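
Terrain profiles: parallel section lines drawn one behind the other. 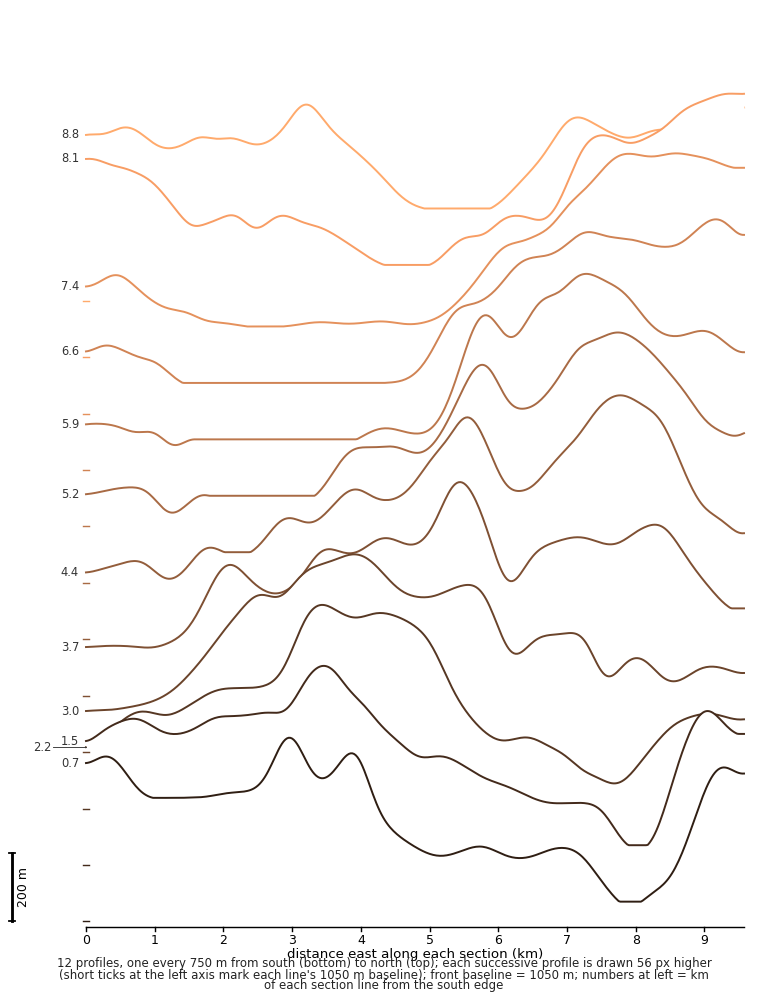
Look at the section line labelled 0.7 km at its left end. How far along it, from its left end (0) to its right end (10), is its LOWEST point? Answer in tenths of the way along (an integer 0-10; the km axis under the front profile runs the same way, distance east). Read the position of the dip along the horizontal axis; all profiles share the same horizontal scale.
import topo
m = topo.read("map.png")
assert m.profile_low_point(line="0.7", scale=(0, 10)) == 8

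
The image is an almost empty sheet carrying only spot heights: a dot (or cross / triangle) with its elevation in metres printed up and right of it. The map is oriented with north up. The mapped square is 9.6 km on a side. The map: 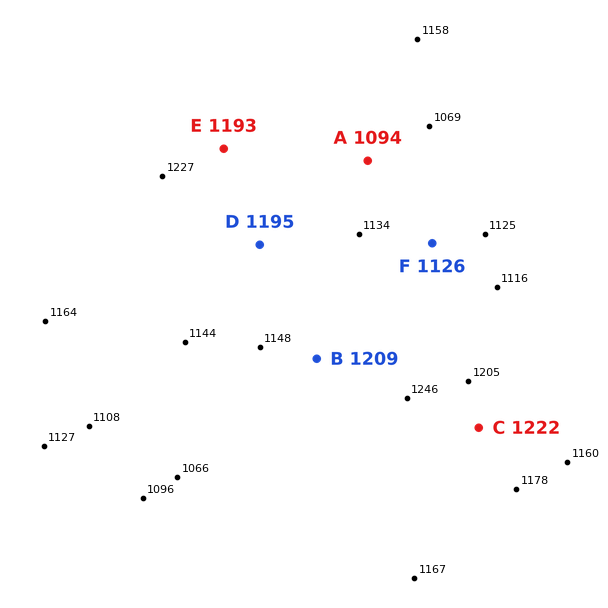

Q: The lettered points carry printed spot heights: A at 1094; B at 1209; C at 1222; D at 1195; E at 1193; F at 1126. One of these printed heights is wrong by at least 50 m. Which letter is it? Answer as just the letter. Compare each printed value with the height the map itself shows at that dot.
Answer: B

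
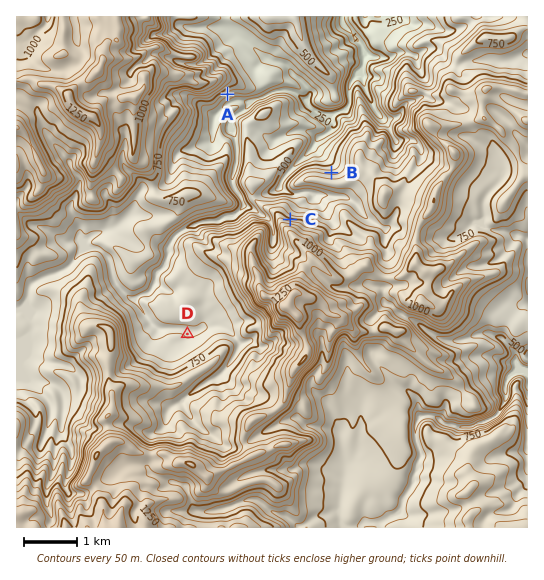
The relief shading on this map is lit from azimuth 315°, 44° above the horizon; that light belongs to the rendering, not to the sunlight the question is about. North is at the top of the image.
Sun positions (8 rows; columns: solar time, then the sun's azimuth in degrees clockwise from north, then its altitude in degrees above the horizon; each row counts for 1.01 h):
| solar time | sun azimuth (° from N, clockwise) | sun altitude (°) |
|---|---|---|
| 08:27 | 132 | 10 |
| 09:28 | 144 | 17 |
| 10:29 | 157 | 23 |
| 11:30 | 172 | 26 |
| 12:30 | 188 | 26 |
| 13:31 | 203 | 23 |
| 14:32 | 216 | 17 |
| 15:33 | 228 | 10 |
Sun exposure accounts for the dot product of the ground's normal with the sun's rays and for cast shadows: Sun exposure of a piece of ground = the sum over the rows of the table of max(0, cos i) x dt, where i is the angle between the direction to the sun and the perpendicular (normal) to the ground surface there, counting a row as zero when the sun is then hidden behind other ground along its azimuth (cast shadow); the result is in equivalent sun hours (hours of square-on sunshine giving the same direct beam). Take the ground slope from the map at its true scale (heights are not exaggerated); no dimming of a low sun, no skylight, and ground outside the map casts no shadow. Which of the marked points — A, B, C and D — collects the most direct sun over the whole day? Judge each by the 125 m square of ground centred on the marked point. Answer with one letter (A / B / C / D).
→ A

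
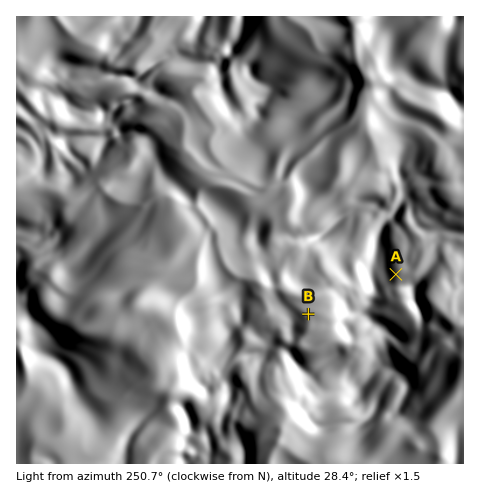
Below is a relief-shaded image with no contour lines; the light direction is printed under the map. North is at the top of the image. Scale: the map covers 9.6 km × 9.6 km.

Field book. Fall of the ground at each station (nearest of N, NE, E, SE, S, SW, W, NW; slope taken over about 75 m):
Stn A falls E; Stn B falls N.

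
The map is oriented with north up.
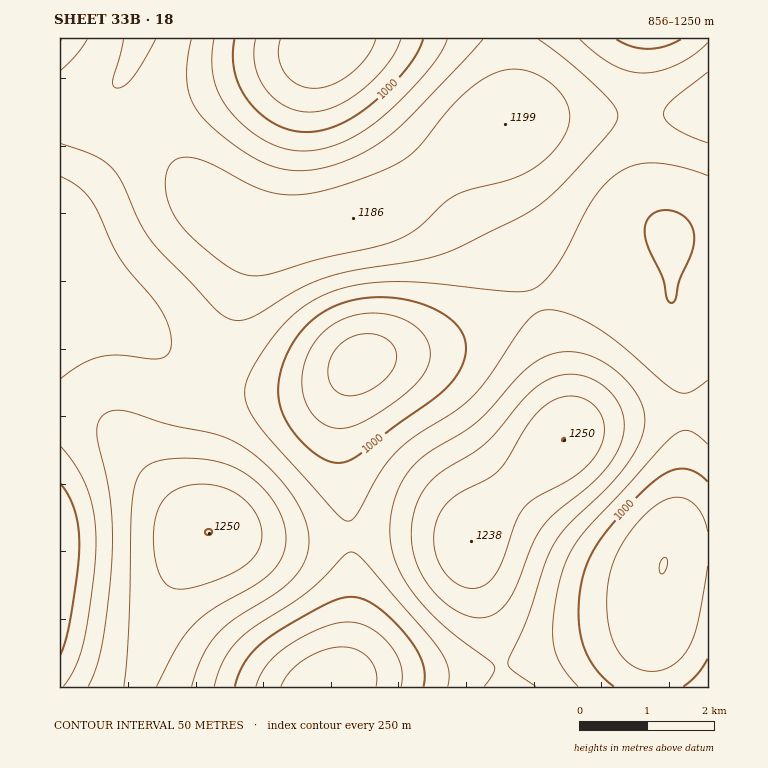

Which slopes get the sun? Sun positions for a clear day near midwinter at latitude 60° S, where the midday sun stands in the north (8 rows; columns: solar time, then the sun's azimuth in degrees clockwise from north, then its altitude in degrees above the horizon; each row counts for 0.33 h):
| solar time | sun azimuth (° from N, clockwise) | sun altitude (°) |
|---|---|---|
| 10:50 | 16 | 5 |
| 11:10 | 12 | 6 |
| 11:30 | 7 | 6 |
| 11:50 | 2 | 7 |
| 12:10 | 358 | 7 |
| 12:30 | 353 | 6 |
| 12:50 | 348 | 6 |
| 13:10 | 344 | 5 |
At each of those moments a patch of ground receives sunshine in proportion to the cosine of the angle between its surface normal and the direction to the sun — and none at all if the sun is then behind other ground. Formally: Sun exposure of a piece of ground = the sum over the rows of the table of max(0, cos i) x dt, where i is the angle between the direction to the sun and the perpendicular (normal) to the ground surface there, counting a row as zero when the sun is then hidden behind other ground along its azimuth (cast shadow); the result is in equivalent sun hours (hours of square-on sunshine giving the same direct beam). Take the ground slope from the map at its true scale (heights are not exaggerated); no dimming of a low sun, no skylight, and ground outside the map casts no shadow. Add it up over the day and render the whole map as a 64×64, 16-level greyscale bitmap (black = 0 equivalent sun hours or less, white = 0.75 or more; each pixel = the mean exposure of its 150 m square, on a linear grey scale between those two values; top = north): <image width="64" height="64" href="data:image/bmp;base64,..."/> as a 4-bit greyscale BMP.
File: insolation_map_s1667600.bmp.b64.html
<image width="64" height="64" href="data:image/bmp;base64,Qk12CAAAAAAAAHYAAAAoAAAAQAAAAEAAAAABAAQAAAAAAAAIAAATCwAAEwsAABAAAAAAAAAAAAAAABEREQAiIiIAMzMzAERERABVVVUAZmZmAHd3dwCIiIgAmZmZAKqqqgC7u7sAzMzMAN3d3QDu7u4A////ALqYd2VUREQzIQAAAAARI0RVVVVmd3iJmaqqq7u8zMzLqph3ZVREMzIQAAAAAAARIzRERERVZneImZqqqru7u7uZiHdlVEMzIQAAAAAAAAESIiIiIjRFZneIiZmZmaqqqpiIdmVUQzIhAAAAAAAAAAAREREREjNFZneIiIiIiZmZiId2ZVRDIhAAAAAAAAAAAAAAAAABIjRWZ3d3d3d3iIiHd3ZlVDMhEAAAAAAAAAAAAAAAAAASI0VWZmZmZmZ3iHd3dmVUMyEAAAAAAAAAAAAAAAAAAAEjNFVVVVVVZmd3d3d2ZVQyIQAAAAAAAAAAAAAAAAAAASI0RVRERFVmZ3d3d3ZlVDIRAAAAAAAAAAAAAAAAAAARIjNERERERVVmd3d3dmVUMhEAAAAAAAAAAAAAAAAAAREiM0MzNEREVWZ3d3dmZVQyIQAAAAAAARERERERERERIiIzMzIjNERFVnd3dmZlVDMhEAAAARESIiIiIiIiIiIiMzMiERIjM0VWZmZmZmVUQzIhERESIjMzMzMzMzMzMzMzIiEAERIzNFVmZmZmZVVEQzIiIzNERERERERERERERDMiEAAAESMzRFZVVVVmVVVUREREVVVmZVVVVVVVZmVUQyEQAAABEiI0RURVVVZmZmZmZmZnd3d2ZmZWZmd3dmVDIQAAAAAAEiM0NERVZmd3d3iIiIiIiHd3ZmZ3eIiHZUMhAAAAAAABESMjNEVmd4iZmZmZmZmZiHd3d3iJmYh2UyEAAAAAAAABEiIzRWd4maqru7u6qqmYiHeIiZmpmYZTIQAAAAAAAAAREiNFZ4mqu8zMzLu7qpmIiIiZqqqph2QhAAAAAAAAAAESI0VniavMzMzMzLuqqZmZmaqru6qYZTIAAAAAAAAAARIjRWeau8zd3czMu7qqmZmqq7u7uph2QxAAAAAAAAABEjNGeJq7zM3czMu7uqqqqqu7zMy7qYdUMhEQAAAAAAEiNFZ4mrvMzMzLu7u7qru7u8zMzMuqmHZUMiIRERERETNFZ3iaq7u7u7uqqqq7u7zMzMzMy7qph3ZVQzMyIiIiRFZniJqqqqqqqpmqqru8zMzd3MzMu6qZiHdmVUREMzRWZ3iJmZqpmZmIiJmZmqvMzd3czMy7u6qqmYh3ZlVVVWd3iImZmZiIh3d3iId3iavMzMzMu7u7u7u7qpmHd2Zmd4iJmZmIiHdmZmZmVDM0aKvMy7u7u7zMzczLupmId3eIiZmZmIh3ZlVVVVQhEAEjaKq6qqqrvM3d3dzLqpmIiIiZmZmId3ZlVEREMhAAAAAUaJmZmaq7zd3u3cu6mZiIiZmZmIh2ZVREMzMhAAAAAAA1d4iImavM3d3dy7qpmIiImZmIh3ZVREMzIhAAAAAAAAJFZ3eImrzN3dzLqpmIiIiIiId3ZlVEMyIhAAAAAAAAACNFZneJq7zMy7qpmIiIeIiHd2ZlVEMzIhEAAAAAAAAAEjRFZniZqru6qZiId3d3d3d2ZVVEMzIhEAAAAAAAAAABIzRVZ4iZmpmYh3d3d2d2ZmVVREMzMiEQAAAAAAAAAAASM0VWd4iIiId3ZmZmZmZlVURDMzMiEQAAAAAAAAAAAAEjNFVmd3d3d2ZmZmZmZVVEQzMzIiIRAAAAAAAAAAAAASIzRVVmZmZmZmZmZmVVVEQzIiIiIiEQAAAAAAAAAAABEjNERVVmZmZmZmZmZVVEQzIiIiIiIRAAAAAAAAAAAAESMzREVVVWZmZmZmZlVUQzIiIiIiIiIQAAAAAAAAAAASIzM0RFVVVmZmZmZmVVRDMiIiIiIzMyIQAAAAAAAAARIjMzRERVVWZmZmZmVVREMyIiIiMzREMzIRAAAAAAERIiMzM0REVVZmZmZmZVVEQzIiIiM0RFVVRDMiERERESIiIjMzM0RFVVZmZmVVREQzMzMzM0VWZmZmZVRDMyIiIiIiIiMzNERVVVVVVVRERDMzMzREVmd4iIiHdmVURDMzIiIiIiMzRERFVUREQzMzMzRERVVneImaqqmYh3ZVRDMiIiIiIiMzNEREMzMyIjMzREVVZ3iJqru7u7qZh3ZUQzIhEREiIiMzMzMiIiEiIzNEVWZ4iZq7zM3My7qYh2VDMiEREREiIiIiIhEREREiM0VWd4iaq8zd3d3cy6mHZVQyIRERERIiIiEREQAQERIzRWd4maq8zd7u7u3cuph2VDMiERERESIhEREAAAAREjRFZ4iaq7zd7u7+7tzLqYdlQzIiIiIiIiERERAAAREiNEVniZq7zN3u7//u7cuph3ZUQzMyIiIiIiIREREREiI0RWeJmrvM3e7u/+7t3LqYh2VVREQzMzMzMyIiIhMzMzRFZ4iaq7zN3u7u7u3cy6mYd2ZlVVVUREREREMzNERERFVmeJmqu8zd3u7u7t3LuqmIh3dmZmZmZmZmVVVGVVREVVZ3iZqrvMzd3e7t3cy7qqmZiIh3d3d3d3d3d2d2ZVVVVmd4mZqru8zN3d3d3Mu7qqqZmZmYmZmZmZmYiYd2VVVVZneImZqqu7zMzd3MzLu7qqqqqqqqqqu7u6qamHZlVVVVZneIiJmaq7vMzMzLu7u7qqqqqqu7vMzMy7uph2VVRFVWZmd3eIiZqqu7u7u7qqqqq7u7u7zM3d3cu6mHZlVERFVVVWZmZ3eImaqqqqqqqqqqq7u7vMzd3dzLqYd2VURERERERERVVmd4iIiIiIiZmZqqq7u8zM3d3M"/>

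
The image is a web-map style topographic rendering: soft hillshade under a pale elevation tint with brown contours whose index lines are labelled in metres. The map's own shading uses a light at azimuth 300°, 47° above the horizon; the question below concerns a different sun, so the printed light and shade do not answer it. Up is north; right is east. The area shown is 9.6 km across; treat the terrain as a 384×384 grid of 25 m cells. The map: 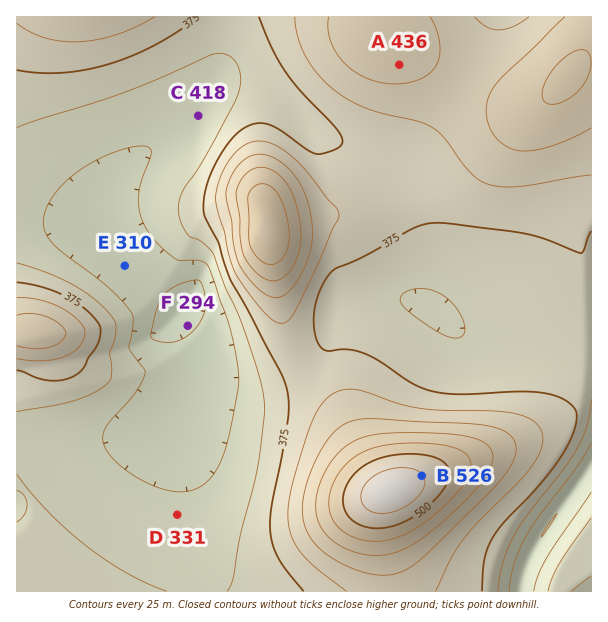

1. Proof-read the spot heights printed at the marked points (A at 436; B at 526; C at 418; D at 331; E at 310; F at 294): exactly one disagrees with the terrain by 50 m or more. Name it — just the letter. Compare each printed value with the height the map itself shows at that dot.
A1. C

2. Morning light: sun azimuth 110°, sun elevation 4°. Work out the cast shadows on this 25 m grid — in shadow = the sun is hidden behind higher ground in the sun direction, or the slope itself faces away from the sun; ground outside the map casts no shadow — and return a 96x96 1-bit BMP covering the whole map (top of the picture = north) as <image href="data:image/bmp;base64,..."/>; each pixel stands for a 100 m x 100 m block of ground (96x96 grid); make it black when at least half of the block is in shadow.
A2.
<image width="96" height="96" href="data:image/bmp;base64,Qk2+BAAAAAAAAD4AAAAoAAAAYAAAAGAAAAABAAEAAAAAAIAEAAATCwAAEwsAAAIAAAAAAAAA////AAAAAAAAAAAAAAAAAAAAD4AAAAAAAAAAAAAAD4AAAAAAAAAAAAAAD8AAAAAAAAAAAAAAD8AAAAAAAAAAAAAAD+AAAAAAAAAAAAAAD+AAAAAAAAAAAAAAB/AAAAAAAAAAAAAAB/AAAAAAAAAAAAAAA/gAAAAAAAAAAAAAAfwAAAAAAA/AAAAAAfwAAAAAAD/wAAAAAP4AAAAAAP/4AAAAAH8AAAAAAf/+AAAAAH8AAAAAB///AAAAAD8AAAAAD///gAAAAB8AAAAAH///wAAAAA8AAAAAP///wAAAAAcAAAAAf///4AAAAAMAAAAAf///8AAAAAEAAAAA////+AAAAAAAAAAB////+AAAAAAAAAAD/////AAAAAAAAAAD/////AAAAAAAAAAH////8AAAAAAAAAAH////gAAAAAAAAAAH///4AAAAAAAAAAAH///AAAAAAAAAAAAD//wAAAAAAAAAAAAB/+AAAAAAAAAAAAAAfgAAAAAAAAAAAAAAAAAAAAAAAAAAAAAAAAAAAAAAAAAAAAAAAAAAAAAAAAAAAAAAAAAAAAAAAAAAAAAAAAAAAAAAAAAAAAAAAAAAAAAAAAAAAAAAAwAAAAAAAAAAAAAAB4AAAAAAAAAAAAAAD4AAAAAAAAAAAAAAH4AAAAAAAAAAAAAAP4AAAAAAAAAAAAAAf4AAAAAAAAAAAAAAf4AAAAAAAAAAAAAA/4AAAAAAAAAAAAAB/wAAAAAAAAAAAAAD/wAAAAAAAAAAAAAH/wAAAAAAAAAAAAAP/wAAAAAAAAAAAAAP/wAAAAAAAAAAAAAP/wAAAAAAAAAAAAAP/wAAAAAAAAAAAAAP/wAAAAAAAAAAAAAf/wAAAAAAAAAAAAAf/wAAAAAAAAAAAAAf/wAAAAAAAAAAAAA//wAAAAAAAAAAAAB//wAAAAAAAAAAAAD//wAAAAAAAAAAAAH//wAAAAAAAAAAAAP//4AAAAAAAAAAAAf//4AAAAAAAAAAAA///4AAAAAAAAAAAB///wAAAAAAAAAAAB///wAAAAAAAAAAAD///wAAAAAAAAAAAH///wAAAAAAAAAAAH///wAAAAAAAAAAAH///wAAAAAAAAAAAH///wAAAAAAAAAAAH///wAAAAAAAAAAAD///wAAAAAAAAAAAD///wAAAAAAAAAAAD///gAAAAAAAAAAAB///gAAAAAAAAAAAAf//gAAAAAAAAAAAAH//AAAAAAAAAAAAAA/+AAAAAAAAAAAAAAD8AAAAAAAAAAAAAAAAAAAAAAAAAAAAAAAAAAAAAAAAAAAAAAAAAAAAAAAAAAAAAAAAAAAAAAAAAAAAAAAAAAAAAAAAAAAAAAAAAAAAAAAAAAAAAAAAAAAAAAAAAAAAAAAAAAAAAAAAAAAAAAAAAAAAAAAAAAAAAAAAAAAAAAAAAAAAAAAAAAAAAAAAAAAAAAAAAAAAAAAAAAAAAAAAAAAAAAAAAAAAAAAAAAAAAAAAAAAAAAAAAAAAAAAAAAAAAAAAAAAAAAAAAAAAAAAAAAAAAAAAAA="/>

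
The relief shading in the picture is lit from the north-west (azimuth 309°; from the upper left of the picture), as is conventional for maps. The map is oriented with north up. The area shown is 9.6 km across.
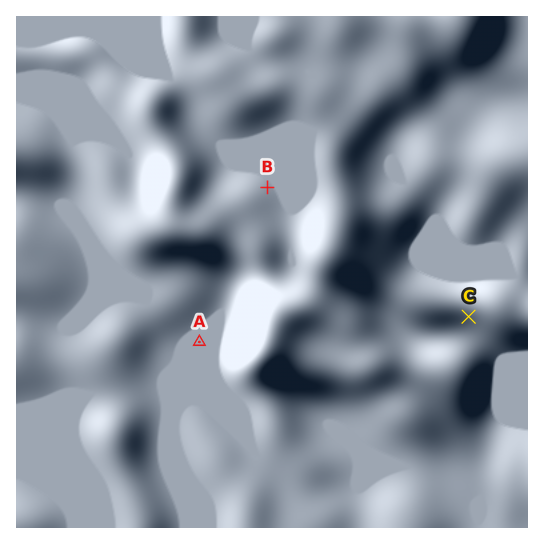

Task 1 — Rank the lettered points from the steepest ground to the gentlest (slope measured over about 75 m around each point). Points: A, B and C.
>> C B A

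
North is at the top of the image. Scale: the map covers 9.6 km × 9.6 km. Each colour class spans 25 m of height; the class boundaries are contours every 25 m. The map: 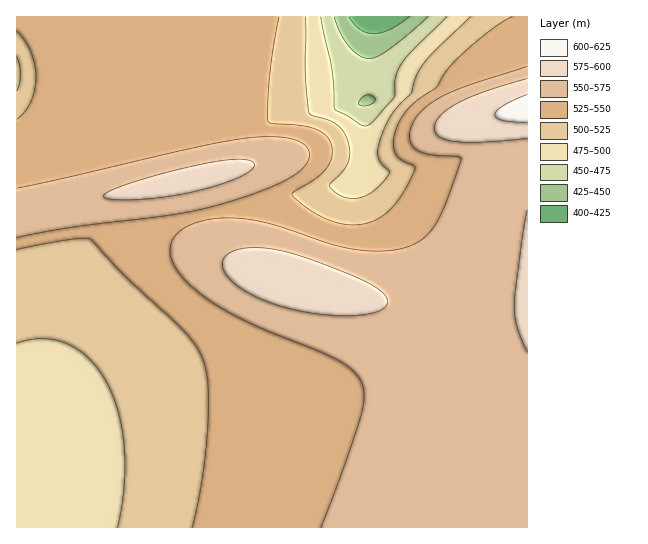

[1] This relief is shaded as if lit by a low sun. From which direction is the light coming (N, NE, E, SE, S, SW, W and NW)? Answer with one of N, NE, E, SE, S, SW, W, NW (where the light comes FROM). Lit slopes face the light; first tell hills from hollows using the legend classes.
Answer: NE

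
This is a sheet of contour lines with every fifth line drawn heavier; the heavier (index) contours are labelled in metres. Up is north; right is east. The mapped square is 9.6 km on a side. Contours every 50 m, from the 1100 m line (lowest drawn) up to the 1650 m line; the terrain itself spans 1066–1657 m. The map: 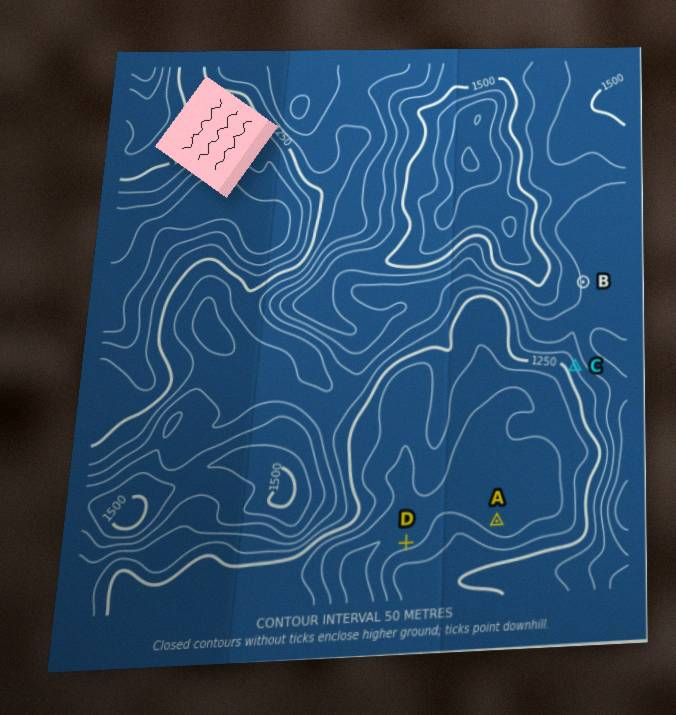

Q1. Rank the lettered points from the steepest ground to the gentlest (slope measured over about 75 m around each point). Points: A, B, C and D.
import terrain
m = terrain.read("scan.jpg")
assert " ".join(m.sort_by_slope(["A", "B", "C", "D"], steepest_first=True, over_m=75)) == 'C D B A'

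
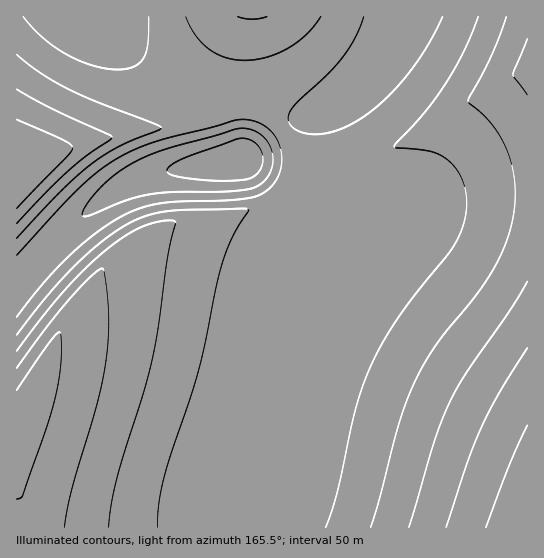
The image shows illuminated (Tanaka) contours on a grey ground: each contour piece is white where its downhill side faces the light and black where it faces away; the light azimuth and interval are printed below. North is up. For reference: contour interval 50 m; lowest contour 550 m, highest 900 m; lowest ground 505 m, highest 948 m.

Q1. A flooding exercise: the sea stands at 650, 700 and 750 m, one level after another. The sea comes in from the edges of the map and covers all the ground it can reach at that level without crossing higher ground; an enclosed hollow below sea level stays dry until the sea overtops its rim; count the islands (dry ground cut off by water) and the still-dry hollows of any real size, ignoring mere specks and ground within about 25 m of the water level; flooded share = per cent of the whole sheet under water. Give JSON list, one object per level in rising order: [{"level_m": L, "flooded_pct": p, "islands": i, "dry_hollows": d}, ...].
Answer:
[{"level_m": 650, "flooded_pct": 14, "islands": 0, "dry_hollows": 0}, {"level_m": 700, "flooded_pct": 28, "islands": 0, "dry_hollows": 0}, {"level_m": 750, "flooded_pct": 49, "islands": 0, "dry_hollows": 0}]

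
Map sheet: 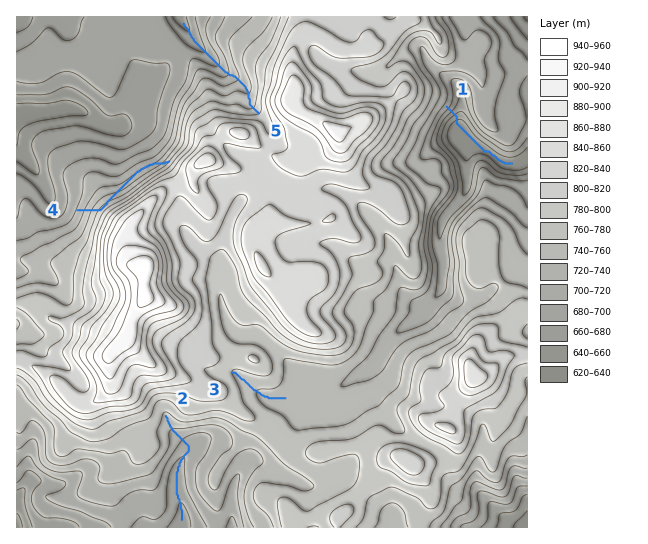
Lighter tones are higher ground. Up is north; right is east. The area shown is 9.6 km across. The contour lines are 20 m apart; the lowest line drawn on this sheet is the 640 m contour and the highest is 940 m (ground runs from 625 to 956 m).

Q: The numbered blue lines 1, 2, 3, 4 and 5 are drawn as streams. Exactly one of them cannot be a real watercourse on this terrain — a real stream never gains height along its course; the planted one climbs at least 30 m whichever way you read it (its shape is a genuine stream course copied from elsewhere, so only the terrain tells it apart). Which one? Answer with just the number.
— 4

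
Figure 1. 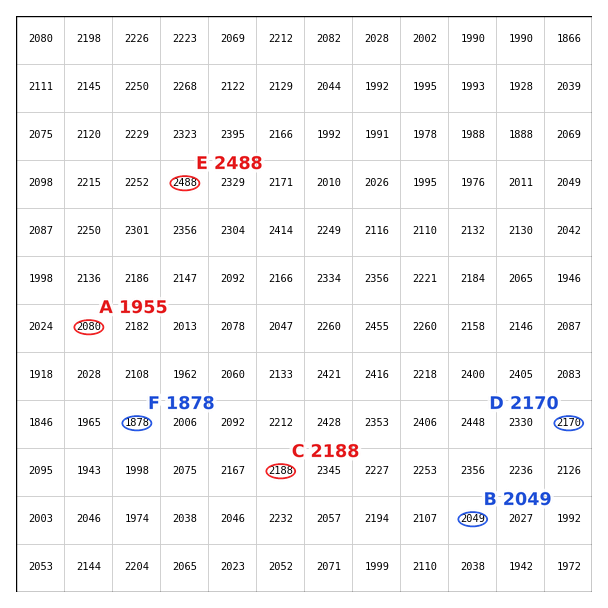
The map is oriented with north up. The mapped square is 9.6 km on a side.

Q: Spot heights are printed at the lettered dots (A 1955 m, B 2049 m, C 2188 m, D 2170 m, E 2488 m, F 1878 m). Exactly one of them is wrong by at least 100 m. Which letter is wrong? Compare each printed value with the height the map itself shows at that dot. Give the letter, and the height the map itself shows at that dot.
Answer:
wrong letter A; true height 2080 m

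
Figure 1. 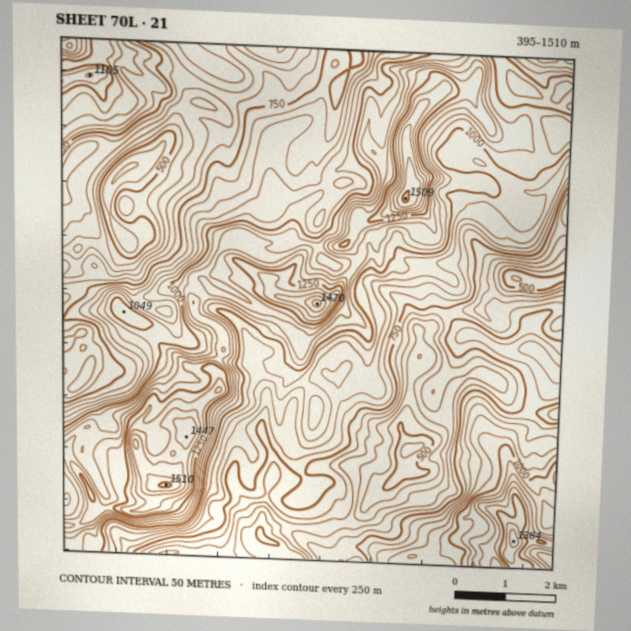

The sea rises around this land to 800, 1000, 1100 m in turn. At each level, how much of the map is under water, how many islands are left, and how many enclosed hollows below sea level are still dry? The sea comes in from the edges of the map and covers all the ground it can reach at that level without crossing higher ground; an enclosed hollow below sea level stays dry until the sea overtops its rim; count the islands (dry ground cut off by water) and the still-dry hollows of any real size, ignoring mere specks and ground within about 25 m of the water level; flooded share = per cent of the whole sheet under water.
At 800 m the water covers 38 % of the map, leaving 0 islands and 0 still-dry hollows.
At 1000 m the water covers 68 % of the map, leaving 1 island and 0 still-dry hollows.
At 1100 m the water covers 80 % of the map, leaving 0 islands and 0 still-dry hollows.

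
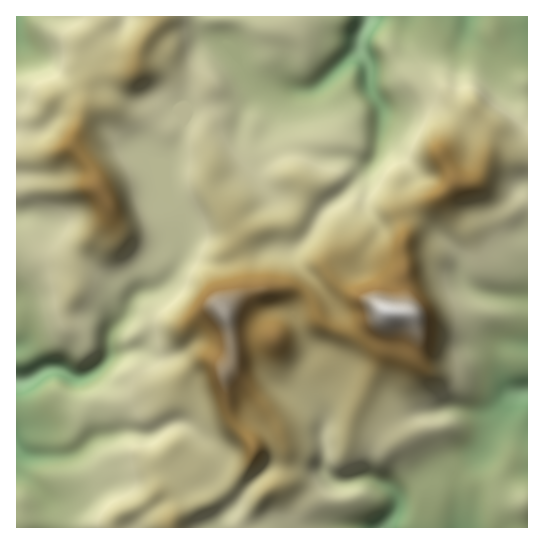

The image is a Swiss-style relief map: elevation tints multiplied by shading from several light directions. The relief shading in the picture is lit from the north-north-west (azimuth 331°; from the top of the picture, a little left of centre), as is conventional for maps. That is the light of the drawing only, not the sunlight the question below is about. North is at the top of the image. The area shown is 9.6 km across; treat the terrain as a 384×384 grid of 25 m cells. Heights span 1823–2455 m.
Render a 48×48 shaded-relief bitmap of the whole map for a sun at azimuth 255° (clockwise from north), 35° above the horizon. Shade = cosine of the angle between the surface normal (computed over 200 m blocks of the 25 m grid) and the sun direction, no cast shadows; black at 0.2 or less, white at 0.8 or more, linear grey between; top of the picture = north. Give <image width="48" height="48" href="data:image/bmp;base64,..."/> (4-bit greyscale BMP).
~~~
<image width="48" height="48" href="data:image/bmp;base64,Qk32BAAAAAAAAHYAAAAoAAAAMAAAADAAAAABAAQAAAAAAIAEAAATCwAAEwsAABAAAAAAAAAAAAAAABEREQAiIiIAMzMzAERERABVVVUAZmZmAHd3dwCIiIgAmZmZAKqqqgC7u7sAzMzMAN3d3QDu7u4A////AJmaq825m9yER6u5mqqYiIdnrMupiau6qoiaq83KmruXeIm7qaqYiIh2esupiau7u4iau7y7q6qYmYetypmIiId2WMypmau7qniru7u6vMmImZmb25d3ZnhlasupmaqqmZq7qrurzcmJmaupu6hkR4h4q7qZmZqpiKqqqrurzLmZmZvbialka6eKqpmZmImpiKqqq7u7zKqZmZvulqllfLiKqYiJiImqmMu7qru7uqqpiaz/hpdVfMiJqYeIh4mqmMu7upq7uru5is77aJZVjMiJqZiIdniamLury6q7zLqqvO/IiYZWjMmImZiHZVeZmaq7y6q7zLqrvP6YmWVnnMqIiIh3ZWeJmau7uqu7u7uqrf6Il1Z4q7qIiZh3d3d4mau6maq7u7uqrv2HdWiZqruYiqmHd2ZniLu5aKvMy7u6v/x1RYmaqqupm7qWVVVnmaqpq7zduqu7z/xjSJiaqqu7q8uDNEV5qpmb3ai9yqvN7+tjaZeJqqvMy7pRNEZ5mbu83JWMy8ze7tx0i5Zpqrzdu7lAE1eJmLzdy4R9y83tze11m4RZvMzcu7owFGeImbzeyXR83M79vf1lmnR7y6vdyrggBHeJmbzuuHZ6zM3t3etUeHesqJ3/ypYAFXiIiLzuuHd4rLvN79lUaIm7h77+qHIAJnd4iMzuyHeImqq97rh3eImpet7aZmEANWeIiM3duXeJiaq97aiImHdmm7qYiHICRomZmczMuXeJmZms7KmId2VZuoiau3ETWKqZmMy7upmZiZmbzLqYdmacuImru3ElabqYiLu7u7uoZ4mazcuYd3i8uZmau3JGaamIibqqvMy4VXiavNyoeJmrupiavHNGiqiIiKqazdy4Q2iZrNypiJmJupmJvYRHq5iIiKqqzv63ImiZveypiJl3qpmJzJZ5qYiIh7u7zv+zAnmaztuYeJmHiZmc25mqh4iIiLu83v6ABImb3bqHeKuoeKmsyqvKh4h3iLvM3vtABYmr3KmHebu5d4mbyqvMqYZVaLu83tggJpms25h3iruod2aLy5rOyXY0Z8zM3sYRR5msy5d3mrqHd2V7y5z/t3dFeMzczIMTaJmry5d4mamHiId5y779holleLvdyVIliaqry4Z4mZmZmZhnrN/7Zol2d6vNyEJHiaqruoZ4mZmZmYdWrN7qdol2Zru92kNomaqaqod4iJmZmYdWrM3aiJmGVbu723aIiJmZqod4iImZmZhlnM3bqqlkRszLu4iHeImZqodniIiJmZhVvd3Lu5Y0aMzKqpiIiImZqoZniYiJmpdY3cy7qYM2ibupqpmrqHiZqnVXmYmYmqZr7cuqh2RYmqmby6q8uGeImGVpqpqoead87amYd3Z5mZm97Kq8uGd2d1aKqqqoZoeN7JmHeIiJmKve7KqruGh1Vmiauqqodla/6piHeJmZiLzu26mquodkRomru6qYdkXPyImIeJqpiN3cu6mZvKdUR5q7uqqHdlWtuZmYiKuoiO3LqrqIrMlTWKqqqqmHd2RrypmYiKuoiA=="/>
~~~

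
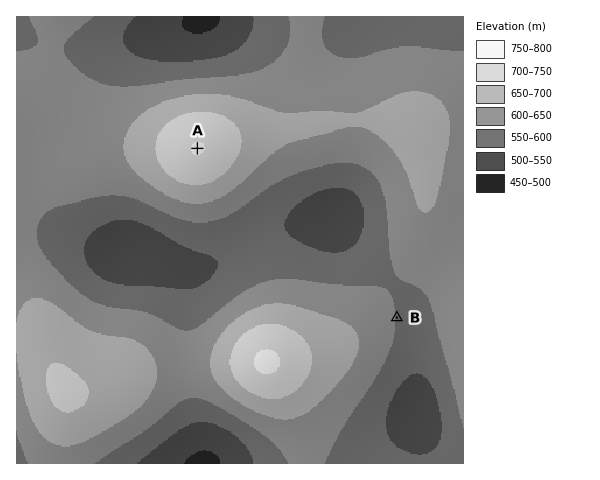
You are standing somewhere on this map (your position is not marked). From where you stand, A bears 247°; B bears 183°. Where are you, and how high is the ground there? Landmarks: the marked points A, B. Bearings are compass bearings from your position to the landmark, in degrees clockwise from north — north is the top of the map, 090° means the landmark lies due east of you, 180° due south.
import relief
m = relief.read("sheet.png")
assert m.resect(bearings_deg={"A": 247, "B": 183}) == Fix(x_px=411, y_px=58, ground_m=610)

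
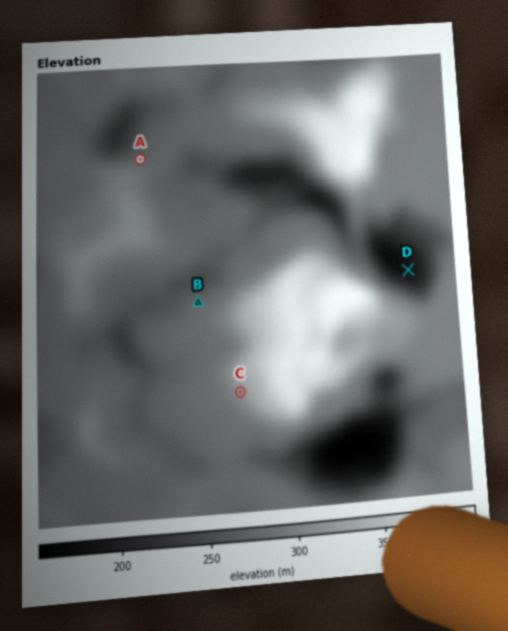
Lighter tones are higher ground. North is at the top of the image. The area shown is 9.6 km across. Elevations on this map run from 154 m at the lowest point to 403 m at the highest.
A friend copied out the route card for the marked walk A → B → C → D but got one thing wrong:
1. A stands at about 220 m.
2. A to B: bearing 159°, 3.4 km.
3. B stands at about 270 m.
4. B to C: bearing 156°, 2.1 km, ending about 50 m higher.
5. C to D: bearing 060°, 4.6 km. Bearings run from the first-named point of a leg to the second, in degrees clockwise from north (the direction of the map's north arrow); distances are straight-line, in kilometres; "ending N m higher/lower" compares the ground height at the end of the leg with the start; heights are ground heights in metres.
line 1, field height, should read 280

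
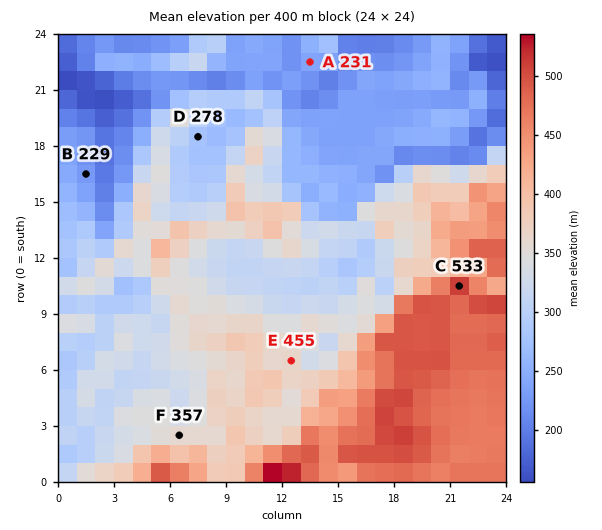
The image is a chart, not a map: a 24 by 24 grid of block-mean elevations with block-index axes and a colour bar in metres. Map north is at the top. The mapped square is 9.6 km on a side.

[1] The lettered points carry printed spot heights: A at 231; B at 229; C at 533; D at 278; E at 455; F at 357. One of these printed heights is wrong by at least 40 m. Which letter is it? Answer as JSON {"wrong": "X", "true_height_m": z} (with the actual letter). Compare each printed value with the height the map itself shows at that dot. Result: {"wrong": "E", "true_height_m": 375}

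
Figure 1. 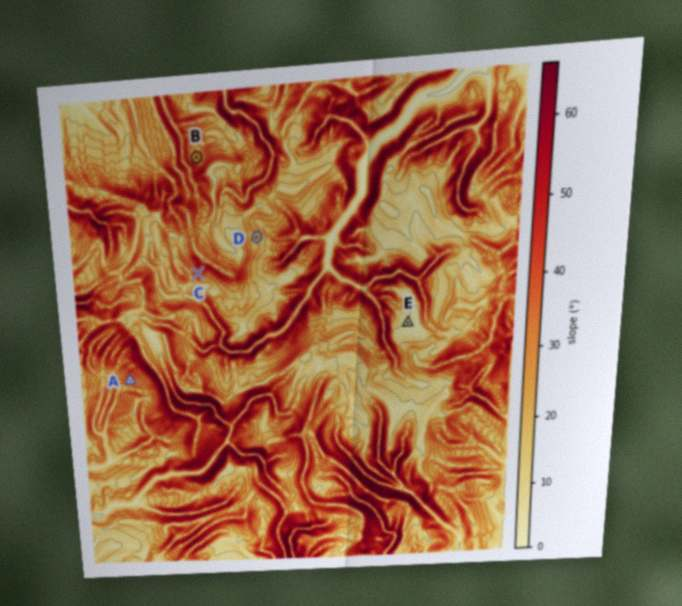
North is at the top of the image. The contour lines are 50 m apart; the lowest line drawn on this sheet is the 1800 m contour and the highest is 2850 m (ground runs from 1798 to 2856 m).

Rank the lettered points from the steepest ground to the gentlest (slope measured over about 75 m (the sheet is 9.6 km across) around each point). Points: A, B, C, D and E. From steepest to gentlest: C A B D E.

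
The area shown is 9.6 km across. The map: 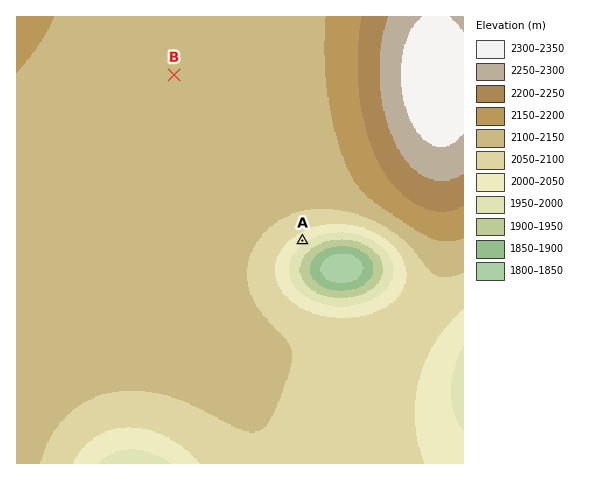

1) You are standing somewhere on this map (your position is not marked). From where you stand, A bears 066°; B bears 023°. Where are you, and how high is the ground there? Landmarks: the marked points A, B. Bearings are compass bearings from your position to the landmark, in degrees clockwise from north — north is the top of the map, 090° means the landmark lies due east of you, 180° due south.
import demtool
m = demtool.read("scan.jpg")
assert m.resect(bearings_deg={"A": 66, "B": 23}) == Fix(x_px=57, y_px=350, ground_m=2130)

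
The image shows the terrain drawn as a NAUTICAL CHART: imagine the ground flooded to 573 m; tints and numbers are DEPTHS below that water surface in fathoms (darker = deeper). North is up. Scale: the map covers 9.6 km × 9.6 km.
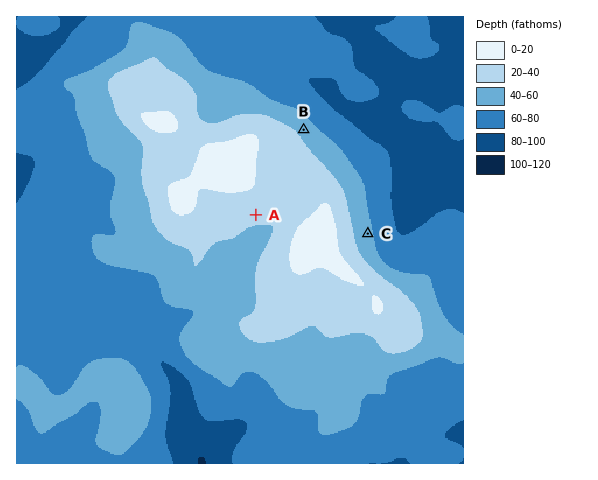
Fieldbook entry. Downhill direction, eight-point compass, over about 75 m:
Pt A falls S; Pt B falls NE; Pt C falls E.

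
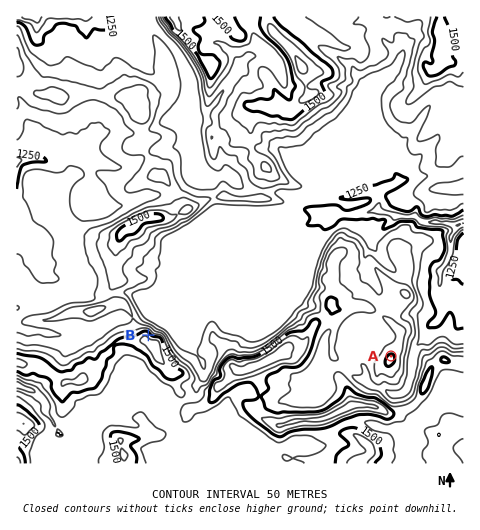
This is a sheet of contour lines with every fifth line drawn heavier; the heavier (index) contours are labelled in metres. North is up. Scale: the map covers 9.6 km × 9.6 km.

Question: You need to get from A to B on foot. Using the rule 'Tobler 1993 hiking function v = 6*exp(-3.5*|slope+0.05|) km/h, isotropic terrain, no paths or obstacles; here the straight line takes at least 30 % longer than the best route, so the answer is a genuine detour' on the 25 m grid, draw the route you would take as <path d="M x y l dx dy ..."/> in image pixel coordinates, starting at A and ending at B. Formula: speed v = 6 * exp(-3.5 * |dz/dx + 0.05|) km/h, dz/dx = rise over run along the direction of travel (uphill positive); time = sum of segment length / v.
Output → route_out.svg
<path d="M391 356l-2-1-3 0-4 2-10 0-4-2-13 0-16 8-9 0-4 2-3 0-60 31-15 0-3-1-16 0-7 3-5 5-9 4-6 0-14-7-2-4 0-1-5-9 0-3 4-7 0-2-2-3-9-6-2-4-4-4-8-16-3-2-4 0-2-2-3-2"/>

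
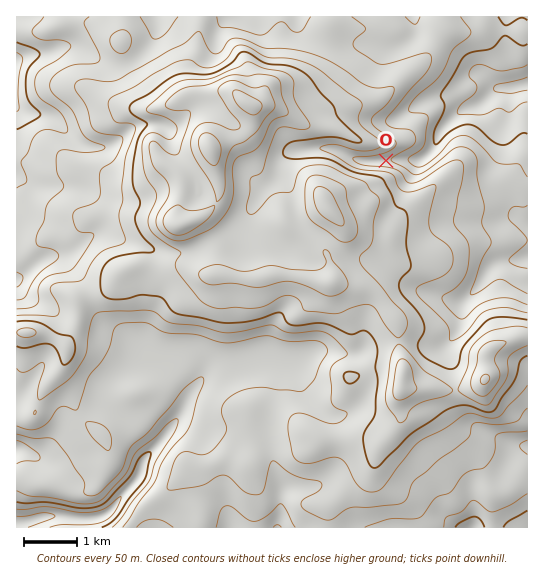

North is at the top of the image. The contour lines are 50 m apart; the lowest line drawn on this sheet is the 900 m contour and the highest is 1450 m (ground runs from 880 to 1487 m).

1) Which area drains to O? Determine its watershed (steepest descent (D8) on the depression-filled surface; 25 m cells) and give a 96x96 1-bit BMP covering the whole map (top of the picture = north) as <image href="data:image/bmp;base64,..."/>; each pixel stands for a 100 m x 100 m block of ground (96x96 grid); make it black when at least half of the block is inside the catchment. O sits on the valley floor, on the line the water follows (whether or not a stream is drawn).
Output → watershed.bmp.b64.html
<image width="96" height="96" href="data:image/bmp;base64,Qk2+BAAAAAAAAD4AAAAoAAAAYAAAAGAAAAABAAEAAAAAAIAEAAATCwAAEwsAAAIAAAAAAAAA////AAAAAAAAAAAAAAAAAAAAAAAAAAAAAAAAAAAAAAAAAAAAAAAAAAAAAAAAAAAAAAAAAAAAAAAAAAAAAAAAAAAAAAAAAAAAAAAAAAAAAAAAAAAAAAAAAAAAAAAAAAAAAAAAAAAAAAAAAAAAAAAAAAAAAAAAAAAAAAAAAAAAAAAAAAAAAAAAAAAAAAAAAAAAAAAAAAAAAAAAAAAAAAAAAAAAAAAAAAAAAAAAAAAAAAAAAAAAAAAAAAAAAAAAAAAAAAAAAAAAAAAAAAAAAAAAAAAAAAAAAAAAAAAAAAAAAAAAAAAAAAAAAAAAAAAAAAAAAAAAAAAAAAAAAAAAAAAAAAAAAAAAAAAAAAAAAAAAAAAAAAAAAAAAAAAAAAAAAAAAAAAAAAAAAAAAAAAAAAAAAAAAAAAAAAAAAAAAAAAAAAAAAAAAAAAAAAAAAAAAAAAAAAAAAAAAAAAAAAAAAAAAAAAAAAAAAAAAAAAAAAAAAAAAAAAAAAAAAAAAAAAAAAAAAAAAAAAAAAAAAAAAAAAAAAAAAAAAAAAAAAAAAAAAAAAAAAAAAAAAAAAAAAAAAAAAAAAAAAAAAAAAAAAAAAAAAAAAAAAAAAAAAAAAAAAAAAAAAAAAAAAAAAAAAAAAAAAAAAAAAAAAAAAAAAAAAAAAAAAAAAAAAAAAAAAAAAAAAAAAAAAAAAAAAAAAAAAAAAAAAAAAAAAAAAAAAAAAAAAAAAAAAAAAAAAAAAAAAAAAAAAAAAAAAAAA4AAAAAAAAAAAA///4AAAAAAAAAAAA///4AAAAAAAAAAAA///4AAAAAAAAAAAA///4AAAAAAAAAAAA///wAAAAAAAAAAAA///wAAAAAAAAAAAA///4AAAAAAAAAAAB///8AAAAAAAAAAAD///+AAAAAAAAAAAH///+AAAAAAAAAAAP///+AAAAAAAAAAAH////AAAAAAAAAAAD////gAAAAAAAAAAB////wAAAAAAAAAAA////4AAAAAAAAAAA////8AAAAAAAAAAA////+AAAAAAAAAAA/////AAAAAAAAAAA/////gAAAAAAAAAA/////gAAAAAAAAAB/////gAAAAAAAAAB/////gAAAAAAAAAB/////gAAAAAAAAAB/////gAAAAAAAAAB/////AAAAAAAAAAAf///4AAAAAAAAAAAD///gAAAAAAAAAAAA//8AAAAAAAAAAAAA/+AAAAAAAAAAAAAA/4AAAAAAAAAAAAAA/gAAAAAAAAAAAAAA+AAAAAAAAAAAAAAAAAAAAAAAAAAAAAAAAAAAAAAAAAAAAAAAAAAAAAAAAAAAAAAAAAAAAAAAAAAAAAAAAAAAAAAAAAAAAAAAAAAAAAAAAAAAAAAAAAAAAAAAAAAAAAAAAAAAAAAAAAAAAAAAAAAAAAAAAAAAAAAAAAAAAAAAAAAAAAAAAAAAAAAAAAAAAAAAAAAAAAAAAAAAAAAAAAAAAAAAAAAAAAAAAAAAAAAAAAAAAAAAAAAAAAAAAAAAAAAAAAAAAAAAAAAAAAAAAAAAAAAAA="/>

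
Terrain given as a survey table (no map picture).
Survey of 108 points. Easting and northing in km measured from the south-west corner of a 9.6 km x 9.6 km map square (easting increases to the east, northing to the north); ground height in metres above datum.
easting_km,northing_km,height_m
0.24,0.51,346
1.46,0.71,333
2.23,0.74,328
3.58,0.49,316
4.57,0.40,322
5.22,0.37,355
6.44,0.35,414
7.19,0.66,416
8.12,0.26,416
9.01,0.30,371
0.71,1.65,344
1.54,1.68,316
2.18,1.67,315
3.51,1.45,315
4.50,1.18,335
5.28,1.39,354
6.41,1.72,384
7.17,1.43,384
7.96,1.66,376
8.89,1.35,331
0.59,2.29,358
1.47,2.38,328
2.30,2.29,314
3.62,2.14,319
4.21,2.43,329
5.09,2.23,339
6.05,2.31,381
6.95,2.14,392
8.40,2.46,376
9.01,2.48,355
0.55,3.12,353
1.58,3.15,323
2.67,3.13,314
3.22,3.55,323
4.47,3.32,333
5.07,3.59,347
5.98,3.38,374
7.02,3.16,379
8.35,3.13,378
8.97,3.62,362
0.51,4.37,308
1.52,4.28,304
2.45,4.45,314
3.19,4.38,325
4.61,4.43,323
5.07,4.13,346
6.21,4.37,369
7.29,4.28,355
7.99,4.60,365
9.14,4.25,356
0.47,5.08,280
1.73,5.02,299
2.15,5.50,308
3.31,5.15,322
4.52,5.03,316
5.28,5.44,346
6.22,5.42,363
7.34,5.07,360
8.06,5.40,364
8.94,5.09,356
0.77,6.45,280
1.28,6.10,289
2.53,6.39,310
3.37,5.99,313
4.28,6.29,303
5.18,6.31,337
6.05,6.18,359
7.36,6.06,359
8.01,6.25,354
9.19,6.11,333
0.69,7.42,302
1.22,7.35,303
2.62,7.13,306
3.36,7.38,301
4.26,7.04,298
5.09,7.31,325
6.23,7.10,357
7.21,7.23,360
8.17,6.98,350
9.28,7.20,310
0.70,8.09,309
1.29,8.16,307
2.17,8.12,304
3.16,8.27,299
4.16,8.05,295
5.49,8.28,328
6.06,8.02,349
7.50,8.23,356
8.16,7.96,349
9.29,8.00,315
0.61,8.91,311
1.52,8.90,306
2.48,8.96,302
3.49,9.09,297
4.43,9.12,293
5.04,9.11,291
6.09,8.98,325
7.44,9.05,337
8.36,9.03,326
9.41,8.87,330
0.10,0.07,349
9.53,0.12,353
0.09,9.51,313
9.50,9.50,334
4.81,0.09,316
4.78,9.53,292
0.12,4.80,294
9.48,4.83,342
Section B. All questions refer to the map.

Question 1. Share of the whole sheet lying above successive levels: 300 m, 90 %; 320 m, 62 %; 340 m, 41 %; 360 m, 21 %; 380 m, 7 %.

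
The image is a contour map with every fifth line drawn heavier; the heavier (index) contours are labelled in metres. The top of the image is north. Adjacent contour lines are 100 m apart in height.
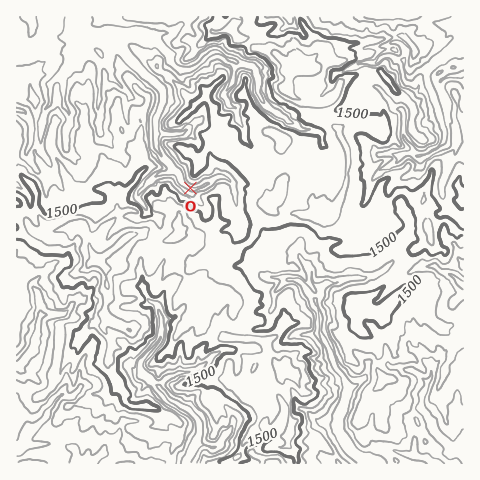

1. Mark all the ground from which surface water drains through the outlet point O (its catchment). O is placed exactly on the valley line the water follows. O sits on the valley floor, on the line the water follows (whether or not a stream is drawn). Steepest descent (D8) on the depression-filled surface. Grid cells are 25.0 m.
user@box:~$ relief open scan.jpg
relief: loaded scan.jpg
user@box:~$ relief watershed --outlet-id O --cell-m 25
3.72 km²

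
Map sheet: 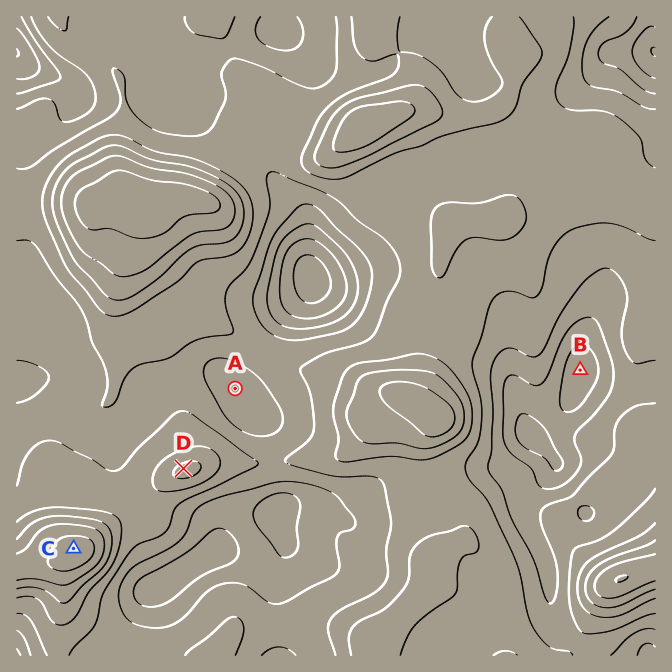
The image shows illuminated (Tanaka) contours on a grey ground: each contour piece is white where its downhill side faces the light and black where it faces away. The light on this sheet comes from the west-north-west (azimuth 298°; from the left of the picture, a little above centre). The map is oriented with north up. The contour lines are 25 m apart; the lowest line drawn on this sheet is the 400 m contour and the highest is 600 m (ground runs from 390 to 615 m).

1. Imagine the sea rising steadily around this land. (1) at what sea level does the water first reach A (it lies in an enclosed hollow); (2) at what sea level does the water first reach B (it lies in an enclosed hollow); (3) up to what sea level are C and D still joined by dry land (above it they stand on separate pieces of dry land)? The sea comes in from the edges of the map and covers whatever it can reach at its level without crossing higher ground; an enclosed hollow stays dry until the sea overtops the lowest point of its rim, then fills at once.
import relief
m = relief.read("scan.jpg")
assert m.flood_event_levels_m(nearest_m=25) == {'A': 500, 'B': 475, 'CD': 525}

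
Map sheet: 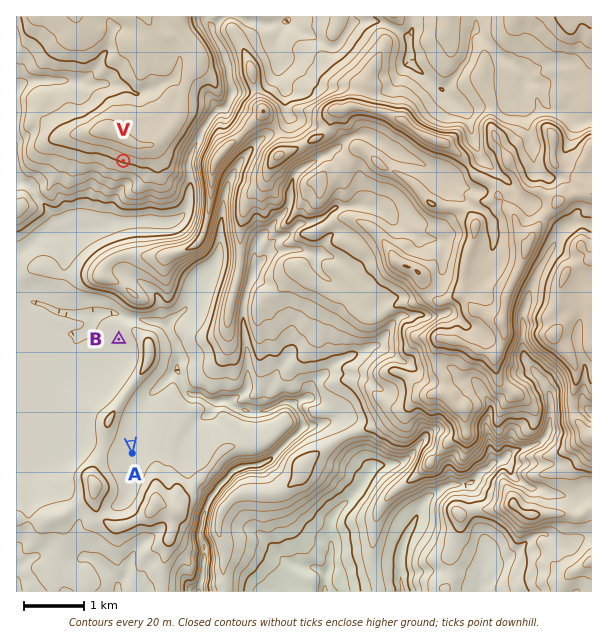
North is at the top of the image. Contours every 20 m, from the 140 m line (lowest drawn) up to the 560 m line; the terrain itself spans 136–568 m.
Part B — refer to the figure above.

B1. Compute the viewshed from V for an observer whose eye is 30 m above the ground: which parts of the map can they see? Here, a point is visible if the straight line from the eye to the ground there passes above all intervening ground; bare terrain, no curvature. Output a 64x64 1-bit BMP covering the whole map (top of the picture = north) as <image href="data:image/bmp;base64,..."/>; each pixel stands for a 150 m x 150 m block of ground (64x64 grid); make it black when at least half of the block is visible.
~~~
<image width="64" height="64" href="data:image/bmp;base64,Qk0+AgAAAAAAAD4AAAAoAAAAQAAAAEAAAAABAAEAAAAAAAACAAATCwAAEwsAAAIAAAAAAAAA////AAAAAAAAAAAAAAMAKAQAAgAAAAAIBAACAAAAAAAAAAAAAAAAAAAAAAAAAAAAAAAAAAAAAAAAAAAAAAAAAAA4AgAAAAAA/DwCAAAAAAD+HmIAAAACAP4f8YAAAAAA/j/w4AAAAAD+//gAAAAAAP///AEAAAAA/9/8AAAEAAD/3/4AAAAAAP+P/AAAAAAA/4/4AAAAQAD/wvAAAAAAAP/g8AAAYAAA/fDgAADwAAD88MAAAPwAAPw4AAAAPwAA/BgAAAAfAAD8BAAAAP4AAPwCAAAAfgAA/AIAAAAkAAD8AwAAABYEAPwAAAAAH4wA/AAAAAAf/AD8AAAAAAPsAPwAAAAAAmQA/AAAAAAOxAD8DAAAAAgGAM44AAAACAIA/+AAAAAgAAD/4AAAAGAAAP//gAAAAAAA///wAAAAAAD///gAAAAAAP/+eAAAAAAA//AYAAAAAAD/8AwAAAAAAM/wDAAAAAAAk/wMAAAAAAAP/wwAAAAAAA//DAAAAAAAP/+MAAAAAAA//wYAAAAAAB/8BwAAAAAAB/ADAAAAAAAAAADAAAAAAAAAAHAAAAAAAAAAMDAAAAAAAAAAAAAAAAAAAAAAAAAAAAAAAAAAAAAAAAAAAAAAAAAAAAAAAAAAAAAAAAAAAAAAAAAAAAAAAAAAAAAAAAAAAAAAAAAAAAAAAAAAAAAAAA=="/>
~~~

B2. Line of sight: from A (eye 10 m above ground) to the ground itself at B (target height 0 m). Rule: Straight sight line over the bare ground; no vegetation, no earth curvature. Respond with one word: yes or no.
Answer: no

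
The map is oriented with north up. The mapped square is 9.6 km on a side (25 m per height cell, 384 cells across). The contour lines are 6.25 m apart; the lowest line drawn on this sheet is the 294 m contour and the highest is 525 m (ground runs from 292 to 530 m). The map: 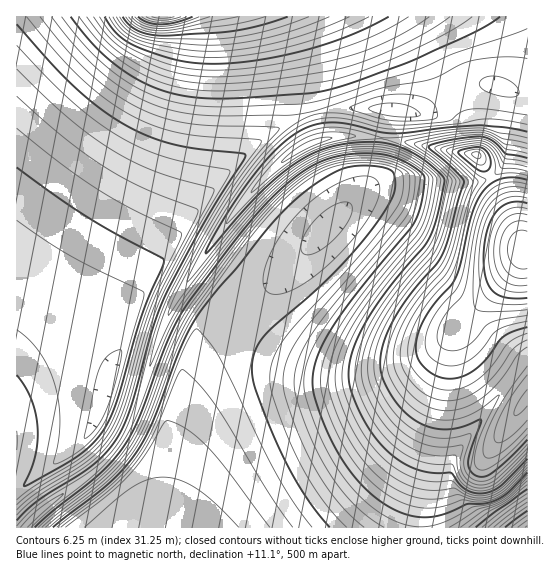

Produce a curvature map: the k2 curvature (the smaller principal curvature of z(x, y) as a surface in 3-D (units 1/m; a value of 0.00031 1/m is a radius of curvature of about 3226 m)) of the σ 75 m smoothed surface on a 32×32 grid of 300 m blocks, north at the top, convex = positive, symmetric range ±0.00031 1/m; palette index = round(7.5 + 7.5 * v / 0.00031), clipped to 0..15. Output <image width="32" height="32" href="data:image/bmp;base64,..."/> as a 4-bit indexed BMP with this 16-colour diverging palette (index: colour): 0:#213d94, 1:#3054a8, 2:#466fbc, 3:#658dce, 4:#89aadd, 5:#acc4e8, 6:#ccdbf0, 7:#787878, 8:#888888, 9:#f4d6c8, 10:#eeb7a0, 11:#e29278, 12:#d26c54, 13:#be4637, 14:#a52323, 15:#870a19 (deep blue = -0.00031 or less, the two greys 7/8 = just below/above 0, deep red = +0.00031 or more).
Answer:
<image width="32" height="32" href="data:image/bmp;base64,Qk12AgAAAAAAAHYAAAAoAAAAIAAAACAAAAABAAQAAAAAAAACAAATCwAAEwsAABAAAAAAAAAAlD0hAKhUMAC8b0YAzo1lAN2qiQDoxKwA8NvMAHh4eACIiIgAyNb0AKC37gB4kuIAVGzSADdGvgAjI6UAGQqHAIdgJ3d3d3d3d3d3d3d3ZWZodyBnd3d3d3d3d3d3dAIEBIeEBnd3d3d3d3d3d3C9oGAXeFB3d3d3d3d3d3dyyoaHMFeDF3d3d3d3d3d4cIiIh3UGeAZ3d3d3d3d3iIUYiHd3QHgyd3d3d3d3eIiIFIh3d3BncHd3d3d3d4iIiHB4d3dzJ4BXd3d3d3eIiIiGCHd3dgdzJ3d3d3d3iIiIiDJ3d3cGdgd3d3d3d4iIiIhwd3d3I4cGd3d3d3eIiIiIZXd3d2CHQXd3d3d3eIiIhmZ3d3dwaGBnd3Zmd3iIiGZnd3d3dBh1B3d2Zmd4iIZmeHd3d3cGdxN3dmZmd4h2Z4l3d3d3UHdwZ3ZmZmd3ZniZd3d3d3E4dQd2ZmZndmZ4mXd3d3d3Bocid2ZmZmVniZl3d3d3d1B3cDdmZmZmd4iZd3d3d3dyGHYDdmZmVneIiHd3d3d3dwOHYBZmZUMQAXh3d3d3d3dgSHYgAAABRXQXd3d3d3d3dgSIZlVVZnjbF3d3d3d3d3dgJ4iHZmZlUxZ3d3d3d3d3dzAUVUMQAAJmd3d3d3d3d3d3UhESRWZmZXd3d3d3d3d3d3iId3ZmZmZ3d3d3d3d3d3d3iHd3dmZ3d3d2ZVZ3d3d3d3iHd3d3d3d3ZlQyRnd3d3d3eId3d3d3d2VGdRJniHd3d3d3d3d3"/>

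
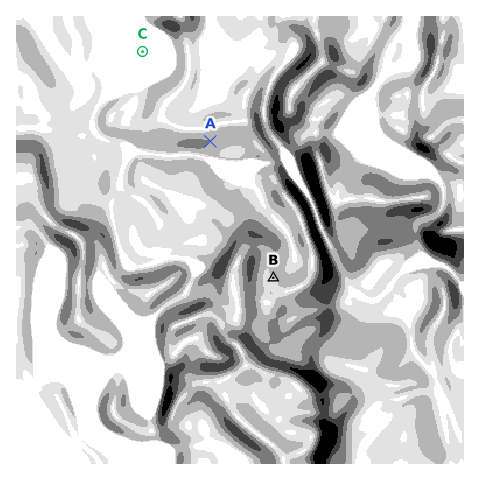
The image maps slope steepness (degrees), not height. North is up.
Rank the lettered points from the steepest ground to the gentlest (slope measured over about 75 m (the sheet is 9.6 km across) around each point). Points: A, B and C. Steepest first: A B C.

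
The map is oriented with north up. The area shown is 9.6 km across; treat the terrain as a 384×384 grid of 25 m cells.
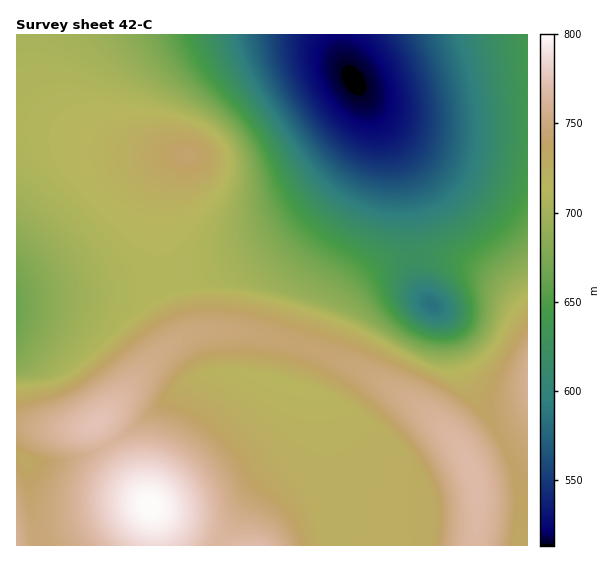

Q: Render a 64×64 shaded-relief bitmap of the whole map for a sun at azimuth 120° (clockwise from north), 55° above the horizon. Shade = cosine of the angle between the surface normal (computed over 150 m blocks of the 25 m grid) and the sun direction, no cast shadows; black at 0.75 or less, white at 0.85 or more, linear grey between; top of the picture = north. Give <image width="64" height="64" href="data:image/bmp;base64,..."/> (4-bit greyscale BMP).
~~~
<image width="64" height="64" href="data:image/bmp;base64,Qk12CAAAAAAAAHYAAAAoAAAAQAAAAEAAAAABAAQAAAAAAAAIAAATCwAAEwsAABAAAAAAAAAAAAAAABEREQAiIiIAMzMzAERERABVVVUAZmZmAHd3dwCIiIgAmZmZAKqqqgC7u7sAzMzMAN3d3QDu7u4A////AO26qpmZmZqrvM3d3cupmau83dy7qqqqqqqoVWibzf/b7LqpmZmZmqu8zd3d26mZqrzNzLuqqqqqqqlUZ5rN/9vcqpmZmJmZqrvM3d3cuqqqvMzMuqqqqqqqqWRnms3v29ypmYiIiJmqu8zd3d3Lqqq7zMu6qqqqqqqpZWeaze/b26mYiIiIiZqrvM3d3cuqqrvMu7qqqqqqqqllZ5rN79vLmYiIiIiImau8zN3dzLqqu7u7uqqqqqqqqXVomr3v28uZiIh3eIiZqrvMzd3cu7u7u7uqqqqqqqqpZniaze7bypiIh3d3iImqu8zMzMzLu7u7u6qqqqqqqqhmeJrN7su6mIh3d3d4iZqrvMzMzMu7u7u6qqqqqqqqmGeJq83uyrqIiHd3d3iJmqu7zMzMy7u7u6qqqqqqqqqHeImrze26upmZiHd3eIiZqru7zMy7u7u7qqqqqqqqqYd4mqvN3Kqqqqu6qYd4iJmqq7u7u7u7u7qqqqqqqqqYeImau83bqqqqq7vMuoiImaqru7u7u7u7qqqqqqqqqoiImaq7zcqqqqqqqrzNuYiZmqq7u7u7u7uqqqqqqqqpiImZqrzMuqqZmZmaq83dqZmaqru7u7u7uqqqqqqqqpiJmZqrvMupmYiIiImavN7rmZqqq7u7u7uqqqqqqqqpiZmZqqu8upmZh3d3eImrze7Kmqqqu7u7qqqqqqqqqZmZmZqqq7upmZl3dmZmeJq83v2qqqqqqqqqqqqqqqqZmZmZqqqrupmZmWZlVVVniavN/9uqqqqqqqqqqqqqqZmZmaqqqqqpmIiIZVVERFZ4mrzv/rqqqqqqqqqqu6qqqqqqqqqqqZiIiIhVVUMjNFeJq97/7Lqqqqqru7uqqqqqqqqqqZmYh3d3d2ZmZkIjRniaze//3Lu7u7u7u7u6qqqqqpmZmHd2Znd3d3eIdSI0Z4m83u/+3czMzMy7u6qqqqqpmZiHZlVVZmZ3d4iIYyNWeKvN3u7d3czMy7u6qqqqqpmZh2VERERVVnd4iIiGMkVniqvN3dzMzMu7u6qqqqqpmZh2VDIiI0RVd3iIiIh0NFZ4mrvMzMy7u7uqqqqpmZmZmHZDEQASNEV3iIiImZdTRWeJqru7u7u6qqqqmZmZmqqphkIQAAEjRXiIiIiZmYU0VniZqqqqqqqqqZmZmZqru7qXUxAAASNFiIiIiZmZmWRFZ4iZmZmZmZmZmZmZqrzNzKlkIAASNFWIiIiZmZmal1RWZ4iImZmZmYiImZqrzd7tyoUyESM0VYiIiZmZmZqql2VWd3iIiIiIiZmZqrze7//sl0MiNEVViIiZmZmZqqqqmHd3d3iIiZmZqqqrvN7//+yoZERFVWaZmZmZmZqqqqqqqpmZmZmqqqqqqqu83v//7Kh2VVVmZpmZmZmZqqqqqqq7u7u7u7u7uqqqq7zd7/7cqHZmZmZmmZmZmZqqqqqqq7u7u7u7u7u7qqqru83d3cuoh2ZmZmaZmZmZqqqqqqq7u7u7u7u7u7u6qqq7vMzLupiHdmZmZqqZmqqqqqqqq7u7u7u7u7u7u7uqqqq7u7qpiHd2ZmZmqqqqqqqqqqqru7u7u8zMy7u7u6qqqqqqmZiHd3ZmZmeqqqqqqqqqqru7u7zMzMzMy7u7uqqqqZmYiHd3ZmZmZ6qqqqqqqqqqu7u7zMzMzMzMy7u6qqmZmYiHd3ZmZmZnqqqqqqqqqqu7u7zMzM3d3MzMu7uqqZmYiHd3dmZmZmeqqqqqqqqqq7u7zMzd3d3d3MzLu6qpmYiId3dmZmZmd6qqqqqqqqqqu7vMzd3e7t3dzMu7qqmZiId3d2ZmZmZ3qqqqqqqqqqq7u8zN3u7u7t3czLuqqZmIh3d2ZmZmZneqqqqqqqqqqqu7zN3u7//u7d3Mu7qpmYiHd3ZmZmZmd6qqqqqqqqqqqru83e////7u3czLuqmZiId3dmZmZmZ3qqqqqqqqqqqqq7zN7////+7dzMu6qpmIh3d2ZmZmZ3eqqqqqqqqqqqqqu83v////7u3cy7qqmYiHd3ZmZmZnd6qqqqqqqqmZmZmrvN7////u7dzLuqqZiId3dmZmZmd3qqqqqqqpmZmZmZq83u///+7t3Mu7qpmIh3d2ZmZmd3eqqqqqqqmZmZiImavN7u/u7t3cy7uqmYiHd3ZmZmZ3d6qqqqqqqZmZmIiJmrzd7u7u3dzLu6qZiId3dmZmZ3d3qqqqqqqpmZmYiImavM3e7u3d3Mu7qpmIh3d2ZmZ3d3eqqqqqqqqZmZmZmZq7zd3e7d3cy7uqmYiHd3dmZ3d3d6qqqqqqqqmZmZmaqrvN3d3d3dzMu6qZiId3d3d3d3d3qqqqqqqqqqqqqqqrvM3d3d3d3My7qpmIh3d3d3d3d3iqqqqqqqqqqqqqq7vMzd3d3d3czLuqmYiHd3d3d3d3iKqqqqqqqqqqqru7vMzd3d3d3dzMu6qZiIh3d3d3d3iIqqqqqqqqqru7u7zMzd3e7u3d3My7qpmYiHd3d3d3iIiqqqqqqqq7u7u8zM3d3e7u7d3czLuqmZiId3d3d3eIiKqqqqqqu7u7vMzM3d3e7u7u3dzMu6qZmIiHd3d3eIiIqqqqqqu7u7vMzM3d3u7u7u7d3My7qpmYiId3d3iIiIiqqqqru7u7vMzM3d3u7u7u7t3czLuqmZiIiId4iIiIiKqqqqu7u7vMzM3d3e7u7u7u3dzMu6qZmIiIiIiIiIiI"/>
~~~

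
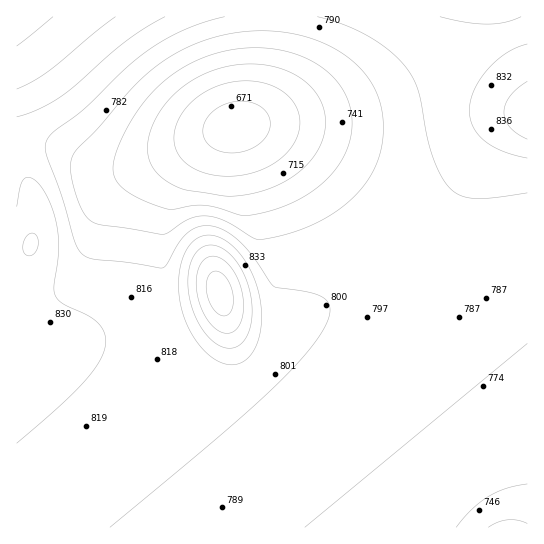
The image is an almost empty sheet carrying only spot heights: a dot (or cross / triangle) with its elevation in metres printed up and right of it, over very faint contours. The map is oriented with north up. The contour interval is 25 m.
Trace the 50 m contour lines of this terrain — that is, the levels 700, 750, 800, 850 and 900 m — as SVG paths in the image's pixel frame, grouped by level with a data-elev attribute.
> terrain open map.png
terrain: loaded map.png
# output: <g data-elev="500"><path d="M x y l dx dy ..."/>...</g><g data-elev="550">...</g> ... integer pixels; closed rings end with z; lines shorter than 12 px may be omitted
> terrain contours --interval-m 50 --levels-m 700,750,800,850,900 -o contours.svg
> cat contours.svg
<g data-elev="700"><path d="M215 175l-13-3-12-6-8-7-6-9-2-11 1-10 5-12 8-11 10-9 12-8 13-5 15-3 13 0 14 2 13 5 9 7 9 12 4 15-3 15-9 14-14 12-17 9-20 4z"/></g><g data-elev="750"><path d="M456 527l15-17 18-14 17-8 21-4"/><path d="M242 215l-24-7-13-3-12 1-24 3-30-10-16-10-7-10-3-10 3-15 12-28 17-25 20-20 21-15 25-11 28-6 28-1 27 6 16 6 13 8 11 10 9 12 6 13 3 14 0 14-3 14-6 13-9 13-11 11-13 11-16 9-17 7-20 5z"/></g><g data-elev="800"><path d="M110 527l109-90 56-51 22-23 16-18 11-16 5-14 0-10-7-8-15-5-33-5-21-30-10-12-13-11-13-7-15-1-13 5-9 10-13 22-5 5-72-10-9-5-7-12-12-44-16-43-1-9 3-7 8-8 28-21 41-40 25-20 17-11 19-9 39-12"/><path d="M317 17l27 8 25 11 21 15 16 16 8 12 4 12 9 47 7 22 9 20 10 11 10 6 14 2 18-1 32-5"/></g><g data-elev="850"><path d="M224 347l6 1 7-1 9-9 6-17-1-22-5-21-11-18-13-12-7-2-6-1-11 5-7 11-3 16 1 17 5 19 8 16 11 12z"/><path d="M27 255l6 0 5-8 0-8-4-6-5 1-5 8-1 8z"/><path d="M17 89l16-8 16-10 66-54"/><path d="M527 81l-10 8-7 8-5 8-1 8 2 8 4 6 8 7 9 5"/></g><g data-elev="900"><path d="M221 315l6 0 4-4 2-6 0-10-2-9-5-8-5-5-6-2-4 2-3 4-2 6 1 8 4 15 4 5z"/></g>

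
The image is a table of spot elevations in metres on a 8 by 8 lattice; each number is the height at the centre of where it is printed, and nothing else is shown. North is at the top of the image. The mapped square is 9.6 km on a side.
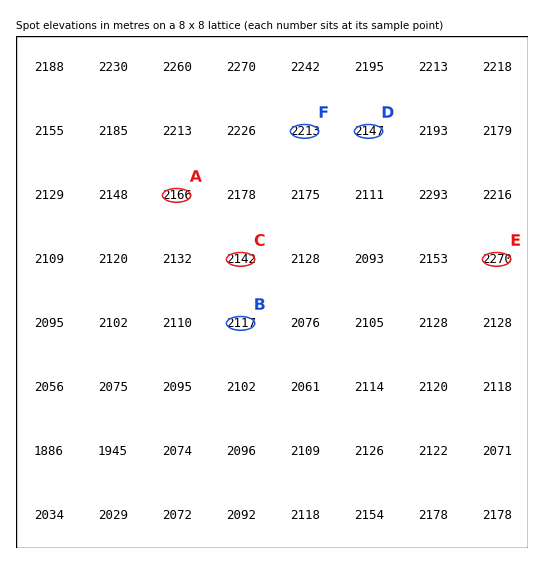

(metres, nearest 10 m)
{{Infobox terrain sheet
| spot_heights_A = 2170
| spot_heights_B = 2120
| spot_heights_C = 2140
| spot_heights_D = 2150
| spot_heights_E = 2270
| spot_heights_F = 2210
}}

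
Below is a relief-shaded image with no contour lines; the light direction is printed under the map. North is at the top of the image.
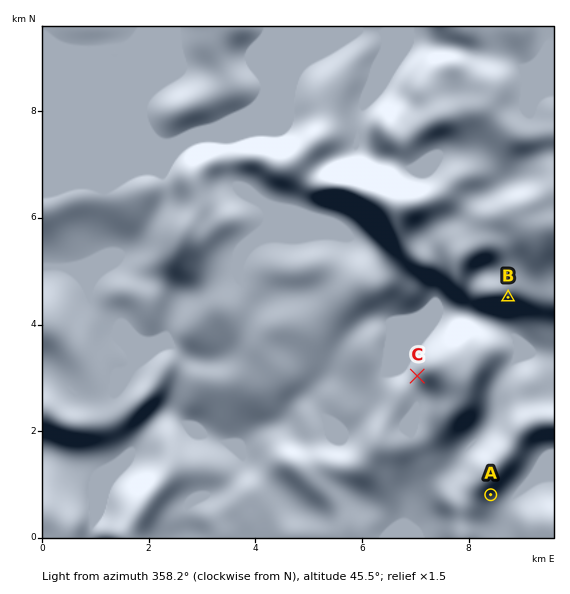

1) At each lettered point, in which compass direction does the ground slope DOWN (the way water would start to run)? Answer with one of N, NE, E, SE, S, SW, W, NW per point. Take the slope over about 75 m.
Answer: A SE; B S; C W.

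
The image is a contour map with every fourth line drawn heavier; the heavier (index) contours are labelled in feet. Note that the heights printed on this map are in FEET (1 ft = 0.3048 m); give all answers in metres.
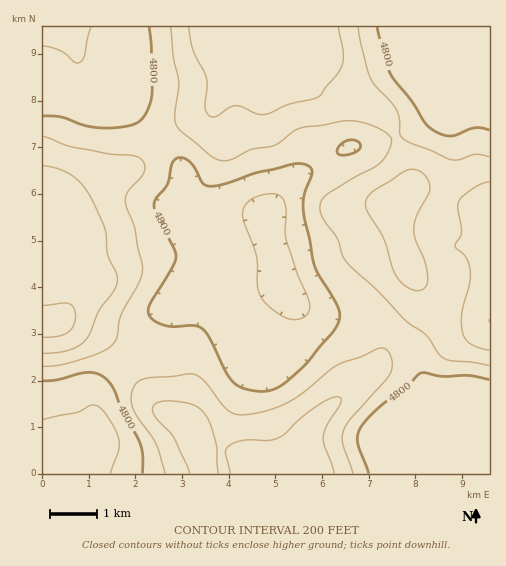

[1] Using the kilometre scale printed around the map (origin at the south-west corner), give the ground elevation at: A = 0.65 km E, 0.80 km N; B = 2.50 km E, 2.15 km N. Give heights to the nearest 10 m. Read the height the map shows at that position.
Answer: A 1400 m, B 1520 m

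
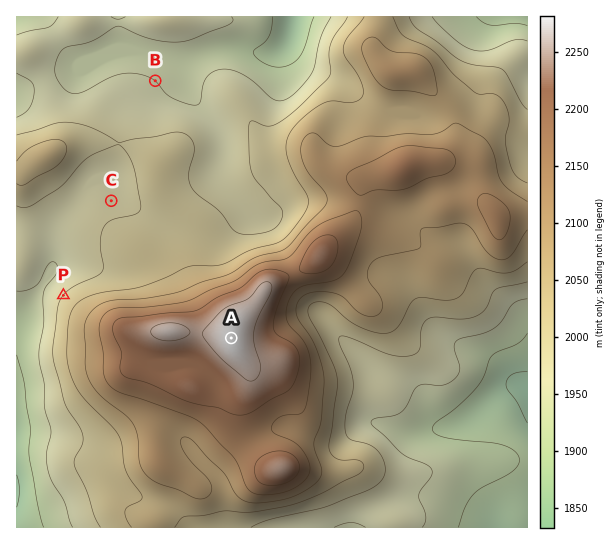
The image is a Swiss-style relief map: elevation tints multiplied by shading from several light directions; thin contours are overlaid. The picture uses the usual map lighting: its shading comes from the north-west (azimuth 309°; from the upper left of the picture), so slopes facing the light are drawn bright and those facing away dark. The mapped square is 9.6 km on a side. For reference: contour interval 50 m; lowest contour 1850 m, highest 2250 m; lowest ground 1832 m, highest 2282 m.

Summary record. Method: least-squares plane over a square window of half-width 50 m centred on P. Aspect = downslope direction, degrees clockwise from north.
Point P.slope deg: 10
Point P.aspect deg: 309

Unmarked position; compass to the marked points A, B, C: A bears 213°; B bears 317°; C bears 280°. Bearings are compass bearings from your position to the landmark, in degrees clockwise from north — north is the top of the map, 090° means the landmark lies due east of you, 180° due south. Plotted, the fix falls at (299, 234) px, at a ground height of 2100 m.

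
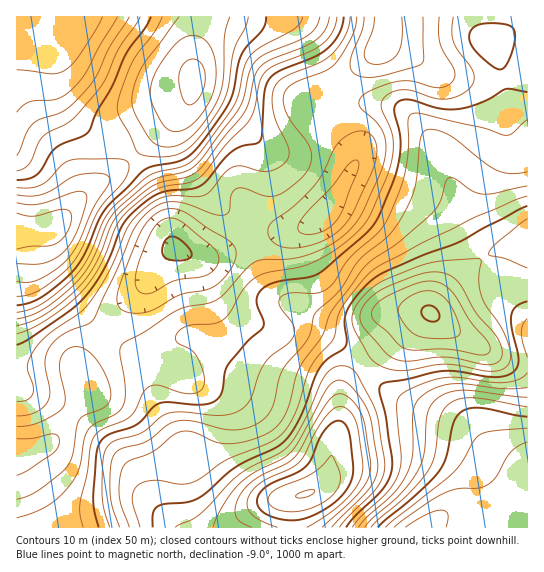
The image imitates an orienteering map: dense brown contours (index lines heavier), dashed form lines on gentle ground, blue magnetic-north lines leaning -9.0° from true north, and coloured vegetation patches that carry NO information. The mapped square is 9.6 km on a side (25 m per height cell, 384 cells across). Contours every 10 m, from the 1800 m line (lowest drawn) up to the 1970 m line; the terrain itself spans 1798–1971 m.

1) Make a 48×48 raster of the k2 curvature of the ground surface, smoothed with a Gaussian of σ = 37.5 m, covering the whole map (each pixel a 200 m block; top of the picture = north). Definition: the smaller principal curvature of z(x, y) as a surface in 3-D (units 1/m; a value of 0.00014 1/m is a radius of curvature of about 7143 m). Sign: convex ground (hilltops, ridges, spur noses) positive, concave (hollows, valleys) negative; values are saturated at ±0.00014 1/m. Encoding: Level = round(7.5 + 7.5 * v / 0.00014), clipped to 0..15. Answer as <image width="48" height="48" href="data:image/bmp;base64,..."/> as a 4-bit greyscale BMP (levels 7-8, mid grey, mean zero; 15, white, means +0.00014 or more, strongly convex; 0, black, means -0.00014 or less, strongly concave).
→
<image width="48" height="48" href="data:image/bmp;base64,Qk32BAAAAAAAAHYAAAAoAAAAMAAAADAAAAABAAQAAAAAAIAEAAATCwAAEwsAABAAAAAAAAAAAAAAABEREQAiIiIAMzMzAERERABVVVUAZmZmAHd3dwCIiIgAmZmZAKqqqgC7u7sAzMzMAN3d3QDu7u4A////AHd3UyRXZmeYVXZCNWVUMyIiMQAARmZWeHd2UzRoh3eHVGZDarqYdmVVZCAAA0RDRWZmZDR6qHdmRFZWnMqqq6h2dlMAAkVDNGZnZCSJmHZUQ0Vnm7mJq6mHdmVCE2d2VWZmUySIiHVUMyNVeadmiZmYdmZUM2iIZWZlQSaJmXdmQyIzRmMiNXm5ZVZlQ2iHZTRVITiqp2d3ZDIjRUESRWiZU1d2RFh2VBEjEVirllaJllQzMzEmmYd3Q1iGVFd2VCERAUaadEerqGVUMxA4u6mGM2h2VFZlVGQwACRlIlesuFVVQxAnmqqWM2dmVEVERJlzABIgA1VohTNFVDAEaKulI2VUQzIiNauVMiIBNFREMBJFVlEDV4lzEjMyIQABNaymRDIkVVUyABRmZmMTVnYwABIhEAASRZqXQyJWZlQhAld3ZnQkd2QAASIyESRVRFZlMiRmZmQiNXiHZnU0iHMAJWZUM2moUzREMjVnd2VVVXeHdmVFiGECaJhlRXrLczMzM0Z3d2Z3ZWd4dlRFZSAFiZh2VnrchCESI0VndmeIdmZodkMjMgAleId4dnm6YiERATRWZmeZh2ZmUyEiMxSIZ3iahleEAFVCABI0VVaal2ZlQ0VUMknchnq7l1UxAJmGIAASNEaJl1VWZoh0EDnclnrMqFMiJJupYgAAIjRnhkVniJmFEAe7p3rcljI0VpqYhjAAEiRWdUV5mZmGMAFYqIq5YyNFZ3iImWMQASRWZDVnd4hlQxEkZ3iGQzRWd1d4qpUxABNEMiI0RVZlVUVVRFVVRFVmd2eImpdCERIyABEjMzNFVWeXZERFVWZ2d2aJqpdTIiIxEzM0QyABNGeHVVRFZmd3d2WLupdTIiISRnZVVCAAAUVVVWVVVniHd2V7unUhAAACV4h3ZDIAAANEVmZVVFd3eGRpmGQhEAACRneHVWZSAANVZ3ZmVERWeGRXd2RFZBAAI0VkRoiGIAFXh3dmZkM0Z0I0V3ZnhiARERNDV4iIUQA2h3Znd2VDRRAkV4iJhRFFMQElZ3iJcwAEZmZ3iHZURAFFZ3iHUhOIYwAVd3iahSABVWd4d3dlVCRnd2VUISarlQAFiYiZdlEANWeIh3d2VVd3dlMyElm7lxADeYeHVWQAJGeZmHdlVmeIhkQyNYqqmEABV3dlRWUQE1eal2ZlV2d3ZVVUV4mZmXEAJWVERWUgJGeZdlZmZ2ZlRWdVeIiImYUQE0REVmYyRniHVVZ2d2VUNXdleZh4mqhTIzNFVndUWahkNFZnd2ZUJHdWiZh4mrp1QyIjRWdkaqhSI0VWZnd1M1VWiZd4mrqGMAARIjREaGMQEiNFVXd2Q0VniZiJqqljABIREBEiQyEAESNFVGZmVEVomZiKqpYxAUVTIAAAIiIiNEVmVUVVVDRomYeJmXQhJGiHUxAAI0VEaImZhmZmVDNXiHeIh1REVniaqGIAFGZVeZq6dYh2VDJGdmZ3ZUVnZmiby5UQBGdmiYmoVYh2VVM0VVZmZVaIZWeau5YgA2dWh3Z1VQ=="/>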